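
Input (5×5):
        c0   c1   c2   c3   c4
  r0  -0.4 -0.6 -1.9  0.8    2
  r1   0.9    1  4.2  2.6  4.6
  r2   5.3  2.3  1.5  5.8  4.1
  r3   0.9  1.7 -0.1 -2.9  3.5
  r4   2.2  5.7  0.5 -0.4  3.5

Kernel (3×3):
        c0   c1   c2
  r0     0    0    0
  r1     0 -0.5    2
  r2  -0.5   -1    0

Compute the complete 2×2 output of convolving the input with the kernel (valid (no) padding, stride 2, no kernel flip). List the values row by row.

Output[0,0]: The receptive field on the input at this output position is [-0.4 -0.6 -1.9 / 0.9 1 4.2 / 5.3 2.3 1.5]. Elementwise product with the kernel and sum: 1·-0.5 + 4.2·2 + 5.3·-0.5 + 2.3·-1.

2.95 1.35
-7.85 8.6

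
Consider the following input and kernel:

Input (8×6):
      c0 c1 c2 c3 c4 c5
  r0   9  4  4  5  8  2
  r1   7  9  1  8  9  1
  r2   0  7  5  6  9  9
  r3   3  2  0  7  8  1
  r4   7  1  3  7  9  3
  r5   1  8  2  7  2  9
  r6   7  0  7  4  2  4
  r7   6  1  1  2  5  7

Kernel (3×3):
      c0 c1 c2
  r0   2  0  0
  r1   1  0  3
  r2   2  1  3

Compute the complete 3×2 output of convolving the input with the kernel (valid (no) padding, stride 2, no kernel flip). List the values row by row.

50 79
27 74
56 38

Output[0,0]: The receptive field on the input at this output position is [9 4 4 / 7 9 1 / 0 7 5]. Elementwise product with the kernel and sum: 9·2 + 7·1 + 1·3 + 0·2 + 7·1 + 5·3.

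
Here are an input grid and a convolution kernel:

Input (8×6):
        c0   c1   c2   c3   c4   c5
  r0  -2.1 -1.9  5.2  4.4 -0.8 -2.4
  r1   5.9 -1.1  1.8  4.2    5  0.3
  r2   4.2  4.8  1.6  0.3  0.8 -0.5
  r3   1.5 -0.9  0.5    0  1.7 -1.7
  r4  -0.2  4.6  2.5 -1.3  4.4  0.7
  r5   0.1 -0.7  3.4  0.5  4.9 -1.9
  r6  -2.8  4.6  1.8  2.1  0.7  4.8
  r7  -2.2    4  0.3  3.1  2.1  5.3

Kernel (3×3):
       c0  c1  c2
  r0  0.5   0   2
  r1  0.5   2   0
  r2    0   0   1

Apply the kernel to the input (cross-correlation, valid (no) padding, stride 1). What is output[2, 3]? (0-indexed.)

The receptive field on the input at this output position is [0.3 0.8 -0.5 / 0 1.7 -1.7 / -1.3 4.4 0.7]. Elementwise product with the kernel and sum: 0.3·0.5 + -0.5·2 + 0·0.5 + 1.7·2 + 0.7·1.

3.25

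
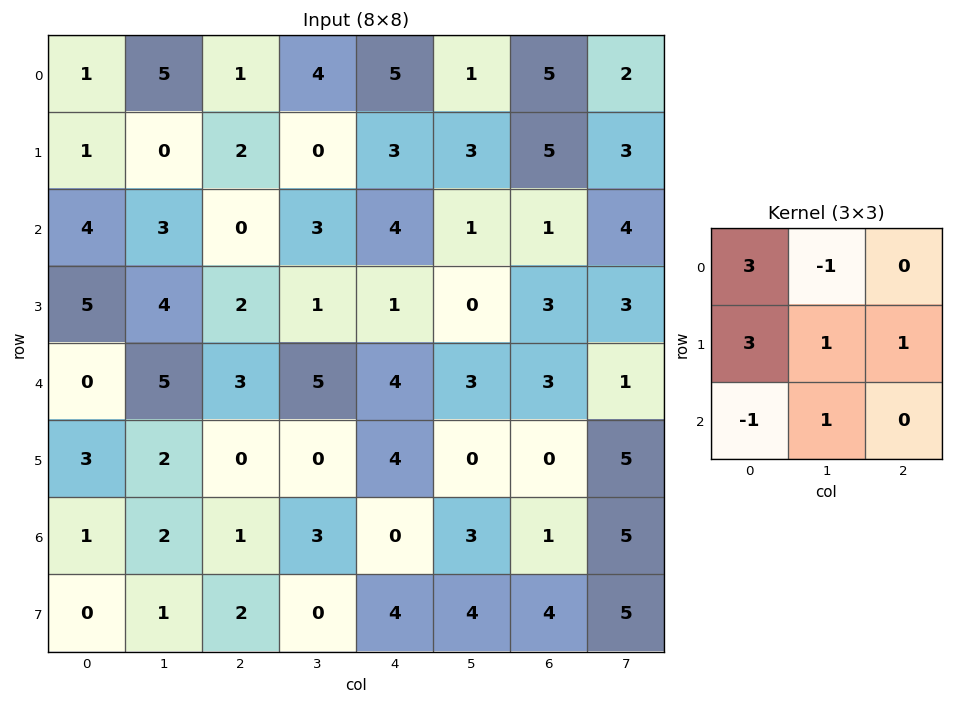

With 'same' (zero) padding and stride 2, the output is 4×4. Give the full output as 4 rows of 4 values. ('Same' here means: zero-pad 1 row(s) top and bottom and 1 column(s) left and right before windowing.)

7 22 21 12
11 8 11 15
3 31 28 10
0 17 12 15

Output[0,0]: The receptive field on the zero-padded input at this output position is [0 0 0 / 0 1 5 / 0 1 0]. Elementwise product with the kernel and sum: 0·3 + 0·-1 + 0·3 + 1·1 + 5·1 + 0·-1 + 1·1.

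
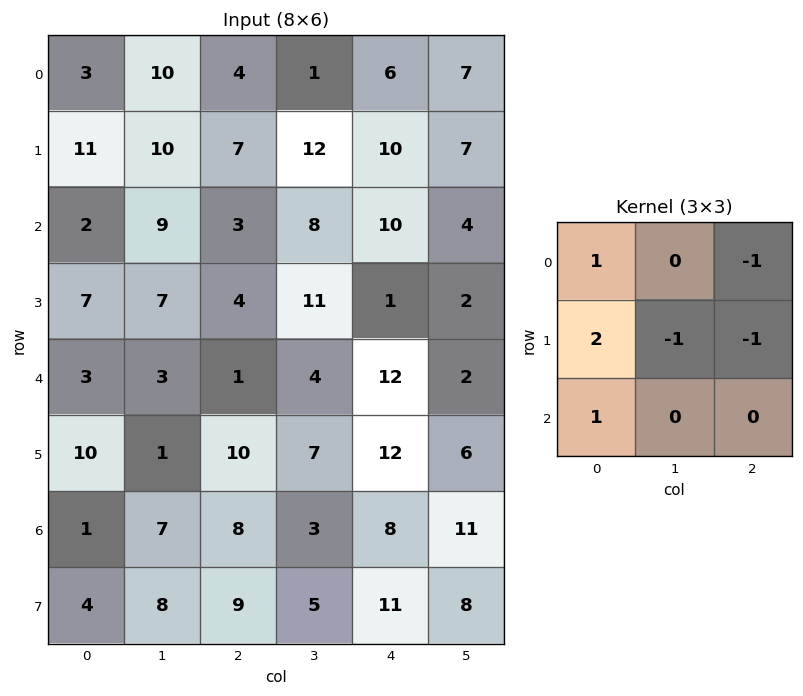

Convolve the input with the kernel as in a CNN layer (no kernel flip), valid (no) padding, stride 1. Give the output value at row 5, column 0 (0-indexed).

-9

The receptive field on the input at this output position is [10 1 10 / 1 7 8 / 4 8 9]. Elementwise product with the kernel and sum: 10·1 + 10·-1 + 1·2 + 7·-1 + 8·-1 + 4·1.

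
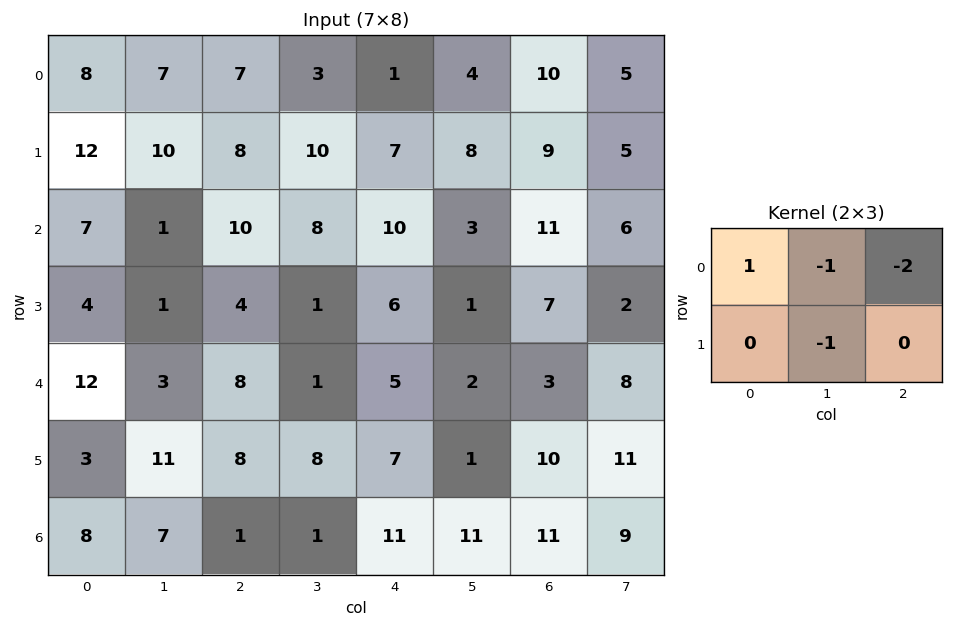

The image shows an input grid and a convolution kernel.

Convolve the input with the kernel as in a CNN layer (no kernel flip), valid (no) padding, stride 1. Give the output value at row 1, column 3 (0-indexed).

-23

The receptive field on the input at this output position is [10 7 8 / 8 10 3]. Elementwise product with the kernel and sum: 10·1 + 7·-1 + 8·-2 + 10·-1.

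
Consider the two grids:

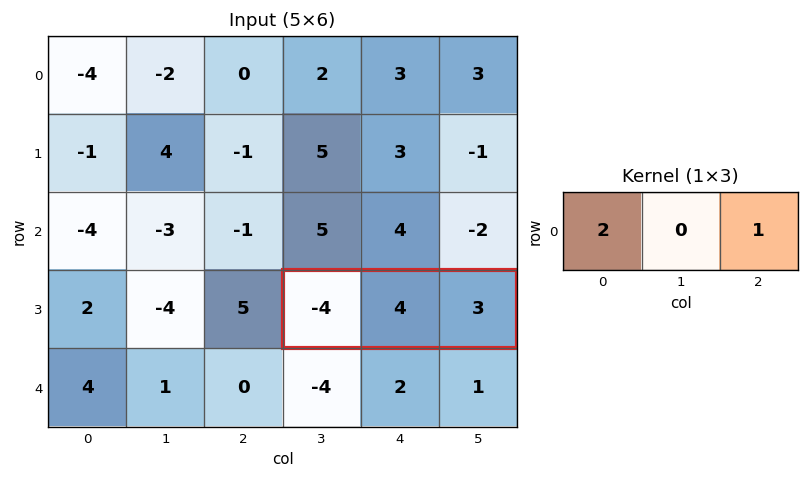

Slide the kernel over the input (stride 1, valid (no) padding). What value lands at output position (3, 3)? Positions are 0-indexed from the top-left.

The receptive field on the input at this output position is [-4 4 3]. Elementwise product with the kernel and sum: -4·2 + 3·1.

-5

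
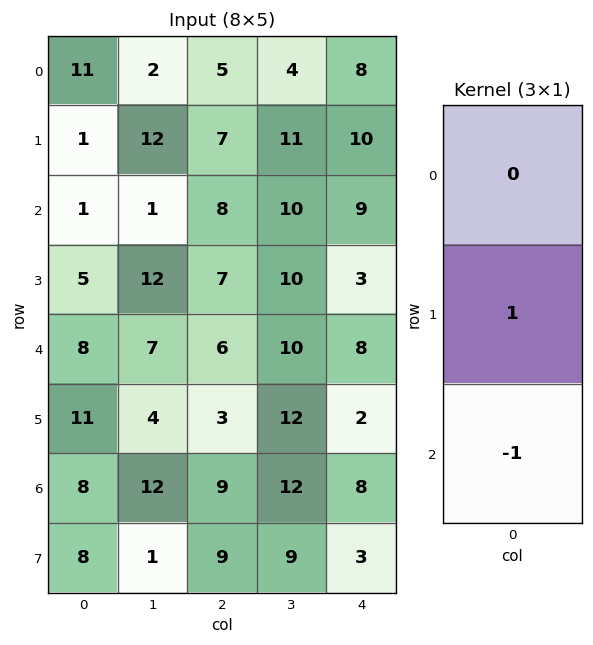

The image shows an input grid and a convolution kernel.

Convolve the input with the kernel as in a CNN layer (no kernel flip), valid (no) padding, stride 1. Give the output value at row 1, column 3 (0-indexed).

The receptive field on the input at this output position is [11 / 10 / 10]. Elementwise product with the kernel and sum: 10·1 + 10·-1.

0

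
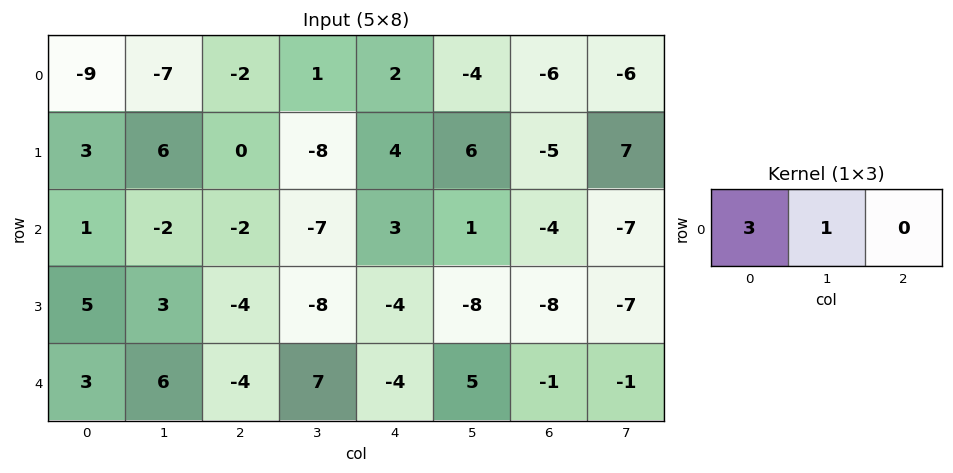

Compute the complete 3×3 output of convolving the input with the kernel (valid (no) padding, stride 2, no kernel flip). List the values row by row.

Output[0,0]: The receptive field on the input at this output position is [-9 -7 -2]. Elementwise product with the kernel and sum: -9·3 + -7·1.
Output[0,1]: The receptive field on the input at this output position is [-2 1 2]. Elementwise product with the kernel and sum: -2·3 + 1·1.

-34 -5 2
1 -13 10
15 -5 -7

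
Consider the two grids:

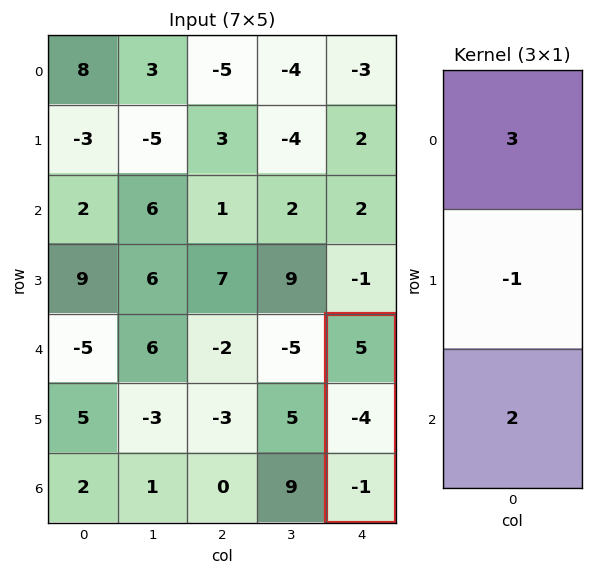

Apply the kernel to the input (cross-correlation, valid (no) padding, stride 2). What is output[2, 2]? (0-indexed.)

The receptive field on the input at this output position is [5 / -4 / -1]. Elementwise product with the kernel and sum: 5·3 + -4·-1 + -1·2.

17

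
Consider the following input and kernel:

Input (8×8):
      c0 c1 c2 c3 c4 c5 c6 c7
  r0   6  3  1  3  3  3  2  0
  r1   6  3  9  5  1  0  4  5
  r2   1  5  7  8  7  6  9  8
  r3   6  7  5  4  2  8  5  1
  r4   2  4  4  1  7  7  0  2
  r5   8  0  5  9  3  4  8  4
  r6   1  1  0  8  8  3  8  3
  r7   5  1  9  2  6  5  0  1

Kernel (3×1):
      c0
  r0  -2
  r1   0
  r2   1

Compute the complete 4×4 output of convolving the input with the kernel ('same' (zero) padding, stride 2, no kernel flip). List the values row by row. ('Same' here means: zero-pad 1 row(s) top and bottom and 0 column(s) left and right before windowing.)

6 9 1 4
-6 -13 0 -3
-4 -5 -1 -2
-11 -1 0 -16

Output[0,0]: The receptive field on the zero-padded input at this output position is [0 / 6 / 6]. Elementwise product with the kernel and sum: 0·-2 + 6·1.
Output[0,1]: The receptive field on the zero-padded input at this output position is [0 / 1 / 9]. Elementwise product with the kernel and sum: 0·-2 + 9·1.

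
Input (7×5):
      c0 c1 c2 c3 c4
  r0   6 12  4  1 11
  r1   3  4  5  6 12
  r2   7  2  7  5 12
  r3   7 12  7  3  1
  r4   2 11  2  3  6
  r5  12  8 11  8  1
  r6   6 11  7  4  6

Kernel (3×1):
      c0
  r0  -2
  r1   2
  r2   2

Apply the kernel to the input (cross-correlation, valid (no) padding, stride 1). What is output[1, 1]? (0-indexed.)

20

The receptive field on the input at this output position is [4 / 2 / 12]. Elementwise product with the kernel and sum: 4·-2 + 2·2 + 12·2.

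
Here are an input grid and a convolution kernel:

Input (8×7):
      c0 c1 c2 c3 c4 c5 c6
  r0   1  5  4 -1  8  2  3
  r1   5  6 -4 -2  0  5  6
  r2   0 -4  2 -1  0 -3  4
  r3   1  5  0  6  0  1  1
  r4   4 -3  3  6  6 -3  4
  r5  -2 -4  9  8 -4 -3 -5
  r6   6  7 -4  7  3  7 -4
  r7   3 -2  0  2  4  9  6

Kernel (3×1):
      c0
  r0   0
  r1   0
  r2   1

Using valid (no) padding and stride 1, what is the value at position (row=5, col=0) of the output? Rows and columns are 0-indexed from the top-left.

3

The receptive field on the input at this output position is [-2 / 6 / 3]. Elementwise product with the kernel and sum: 3·1.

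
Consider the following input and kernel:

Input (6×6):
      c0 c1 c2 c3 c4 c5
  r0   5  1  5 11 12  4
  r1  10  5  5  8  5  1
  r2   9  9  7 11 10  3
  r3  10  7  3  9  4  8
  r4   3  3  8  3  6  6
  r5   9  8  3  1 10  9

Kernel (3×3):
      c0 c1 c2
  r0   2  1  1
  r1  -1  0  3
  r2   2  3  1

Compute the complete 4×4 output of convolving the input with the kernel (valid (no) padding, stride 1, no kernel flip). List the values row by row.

73 87 100 88
86 79 83 58
56 89 75 80
96 58 48 86

Output[0,0]: The receptive field on the input at this output position is [5 1 5 / 10 5 5 / 9 9 7]. Elementwise product with the kernel and sum: 5·2 + 1·1 + 5·1 + 10·-1 + 5·3 + 9·2 + 9·3 + 7·1.
Output[0,1]: The receptive field on the input at this output position is [1 5 11 / 5 5 8 / 9 7 11]. Elementwise product with the kernel and sum: 1·2 + 5·1 + 11·1 + 5·-1 + 8·3 + 9·2 + 7·3 + 11·1.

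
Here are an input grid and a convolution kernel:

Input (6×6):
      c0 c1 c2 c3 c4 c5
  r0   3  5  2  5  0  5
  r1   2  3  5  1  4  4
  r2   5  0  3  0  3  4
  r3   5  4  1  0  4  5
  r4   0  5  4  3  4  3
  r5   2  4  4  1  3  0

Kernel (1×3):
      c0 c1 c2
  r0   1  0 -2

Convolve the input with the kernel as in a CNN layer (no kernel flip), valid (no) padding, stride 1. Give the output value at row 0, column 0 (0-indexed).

The receptive field on the input at this output position is [3 5 2]. Elementwise product with the kernel and sum: 3·1 + 2·-2.

-1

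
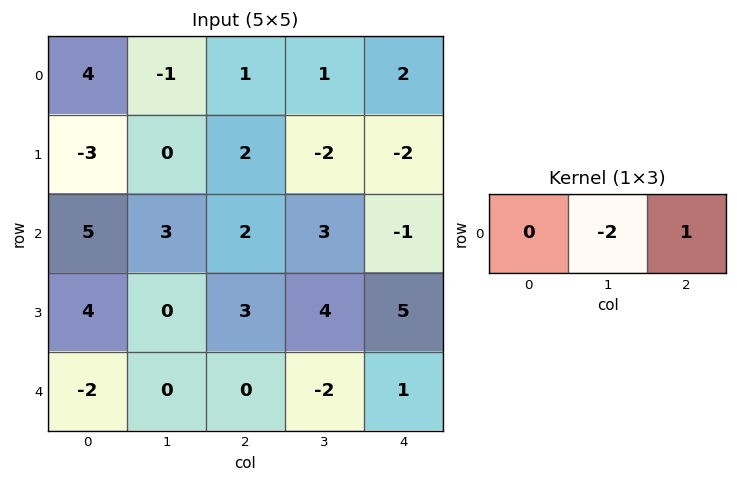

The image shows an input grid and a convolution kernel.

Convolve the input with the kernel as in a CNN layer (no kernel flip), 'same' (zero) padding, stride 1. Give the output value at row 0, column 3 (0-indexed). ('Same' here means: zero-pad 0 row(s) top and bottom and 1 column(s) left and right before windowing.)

The receptive field on the zero-padded input at this output position is [1 1 2]. Elementwise product with the kernel and sum: 1·-2 + 2·1.

0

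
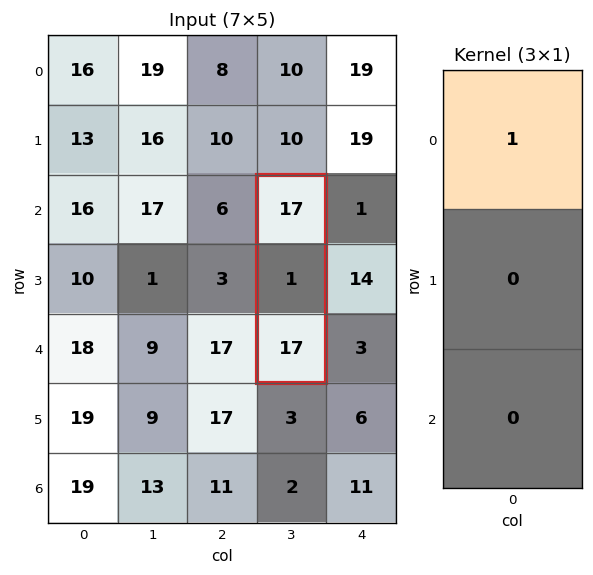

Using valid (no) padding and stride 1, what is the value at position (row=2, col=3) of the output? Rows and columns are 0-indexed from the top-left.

The receptive field on the input at this output position is [17 / 1 / 17]. Elementwise product with the kernel and sum: 17·1.

17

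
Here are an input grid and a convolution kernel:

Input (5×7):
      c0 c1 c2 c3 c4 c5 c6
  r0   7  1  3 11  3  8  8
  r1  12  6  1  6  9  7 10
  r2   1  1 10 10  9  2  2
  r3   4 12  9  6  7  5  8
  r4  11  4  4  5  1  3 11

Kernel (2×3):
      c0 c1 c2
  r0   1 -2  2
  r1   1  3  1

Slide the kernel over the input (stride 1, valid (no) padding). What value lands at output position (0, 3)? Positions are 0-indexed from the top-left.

61

The receptive field on the input at this output position is [11 3 8 / 6 9 7]. Elementwise product with the kernel and sum: 11·1 + 3·-2 + 8·2 + 6·1 + 9·3 + 7·1.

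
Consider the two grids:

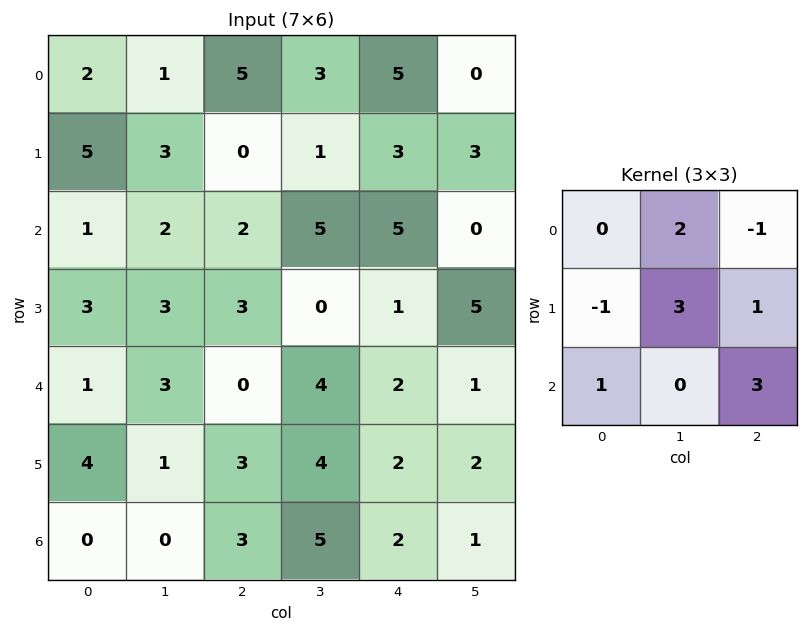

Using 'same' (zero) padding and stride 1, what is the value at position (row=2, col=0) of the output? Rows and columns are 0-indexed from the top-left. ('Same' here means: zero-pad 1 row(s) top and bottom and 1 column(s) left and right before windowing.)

21

The receptive field on the zero-padded input at this output position is [0 5 3 / 0 1 2 / 0 3 3]. Elementwise product with the kernel and sum: 5·2 + 3·-1 + 0·-1 + 1·3 + 2·1 + 0·1 + 3·3.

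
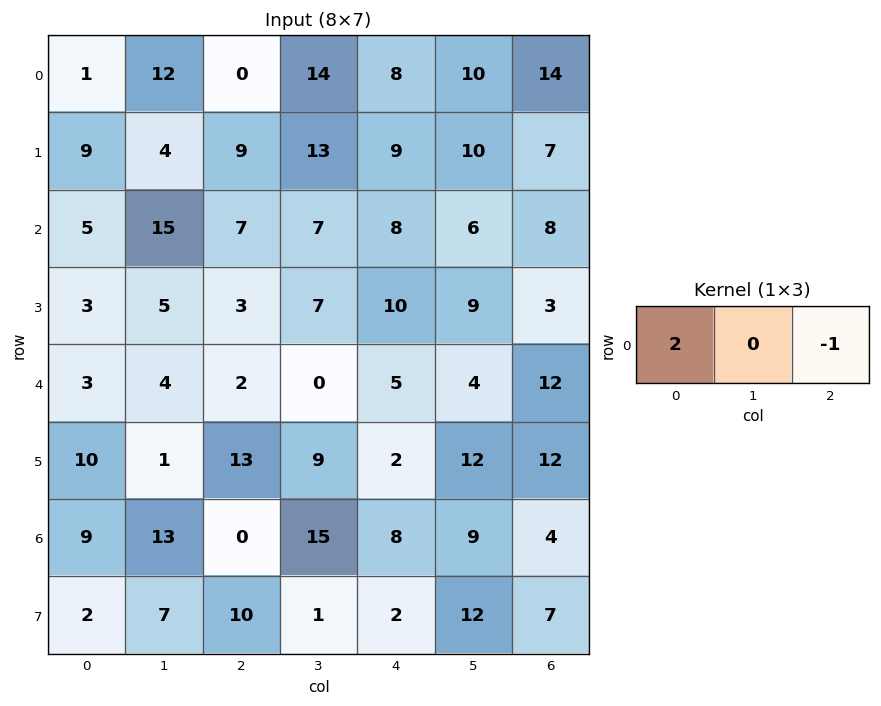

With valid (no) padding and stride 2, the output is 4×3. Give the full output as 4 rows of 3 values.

2 -8 2
3 6 8
4 -1 -2
18 -8 12

Output[0,0]: The receptive field on the input at this output position is [1 12 0]. Elementwise product with the kernel and sum: 1·2 + 0·-1.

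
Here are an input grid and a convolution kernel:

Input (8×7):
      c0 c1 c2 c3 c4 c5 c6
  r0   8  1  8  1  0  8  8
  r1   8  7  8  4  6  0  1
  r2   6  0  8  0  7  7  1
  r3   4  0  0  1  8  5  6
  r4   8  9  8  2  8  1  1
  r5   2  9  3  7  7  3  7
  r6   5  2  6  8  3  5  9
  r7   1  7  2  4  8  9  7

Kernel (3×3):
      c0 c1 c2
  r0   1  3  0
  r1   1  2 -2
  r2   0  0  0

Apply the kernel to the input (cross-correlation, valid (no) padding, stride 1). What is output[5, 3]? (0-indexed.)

32

The receptive field on the input at this output position is [7 7 3 / 8 3 5 / 4 8 9]. Elementwise product with the kernel and sum: 7·1 + 7·3 + 8·1 + 3·2 + 5·-2.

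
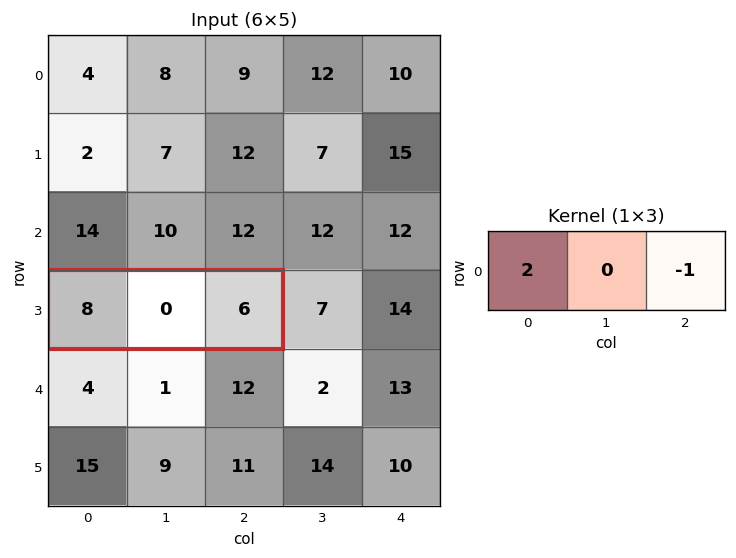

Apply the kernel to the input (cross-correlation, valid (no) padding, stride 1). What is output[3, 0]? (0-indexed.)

10

The receptive field on the input at this output position is [8 0 6]. Elementwise product with the kernel and sum: 8·2 + 6·-1.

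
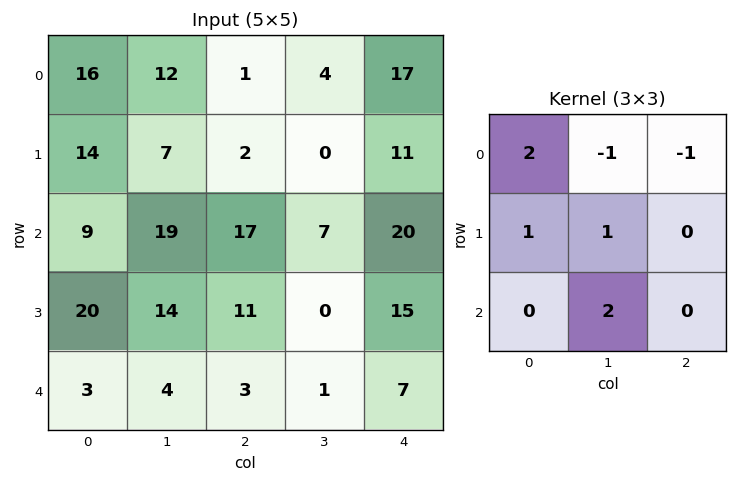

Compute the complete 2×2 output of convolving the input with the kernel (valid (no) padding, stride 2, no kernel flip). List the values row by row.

78 -3
24 20

Output[0,0]: The receptive field on the input at this output position is [16 12 1 / 14 7 2 / 9 19 17]. Elementwise product with the kernel and sum: 16·2 + 12·-1 + 1·-1 + 14·1 + 7·1 + 19·2.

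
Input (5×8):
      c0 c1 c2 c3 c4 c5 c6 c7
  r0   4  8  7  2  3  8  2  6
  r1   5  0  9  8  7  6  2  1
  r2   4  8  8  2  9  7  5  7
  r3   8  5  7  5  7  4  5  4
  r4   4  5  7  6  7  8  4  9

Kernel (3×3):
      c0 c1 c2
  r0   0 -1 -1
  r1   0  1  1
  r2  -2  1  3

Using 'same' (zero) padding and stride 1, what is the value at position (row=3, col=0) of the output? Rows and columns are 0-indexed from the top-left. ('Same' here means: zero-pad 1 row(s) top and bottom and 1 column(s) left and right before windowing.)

20

The receptive field on the zero-padded input at this output position is [0 4 8 / 0 8 5 / 0 4 5]. Elementwise product with the kernel and sum: 4·-1 + 8·-1 + 8·1 + 5·1 + 0·-2 + 4·1 + 5·3.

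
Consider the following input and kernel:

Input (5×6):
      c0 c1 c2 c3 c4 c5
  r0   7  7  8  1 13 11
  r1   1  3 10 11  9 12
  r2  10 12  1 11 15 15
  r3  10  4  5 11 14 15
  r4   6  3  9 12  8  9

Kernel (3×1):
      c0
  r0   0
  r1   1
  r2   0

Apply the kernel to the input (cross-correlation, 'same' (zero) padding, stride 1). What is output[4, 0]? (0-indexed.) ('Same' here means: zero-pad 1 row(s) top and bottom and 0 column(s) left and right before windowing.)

6

The receptive field on the zero-padded input at this output position is [10 / 6 / 0]. Elementwise product with the kernel and sum: 6·1.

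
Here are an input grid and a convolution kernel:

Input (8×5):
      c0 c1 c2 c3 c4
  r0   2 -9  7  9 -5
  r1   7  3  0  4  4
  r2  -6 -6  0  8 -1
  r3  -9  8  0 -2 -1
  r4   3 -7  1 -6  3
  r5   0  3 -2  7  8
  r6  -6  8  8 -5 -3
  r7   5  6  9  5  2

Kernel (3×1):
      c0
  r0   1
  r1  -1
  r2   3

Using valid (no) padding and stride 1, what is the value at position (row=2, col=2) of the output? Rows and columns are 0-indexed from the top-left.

3

The receptive field on the input at this output position is [0 / 0 / 1]. Elementwise product with the kernel and sum: 0·1 + 0·-1 + 1·3.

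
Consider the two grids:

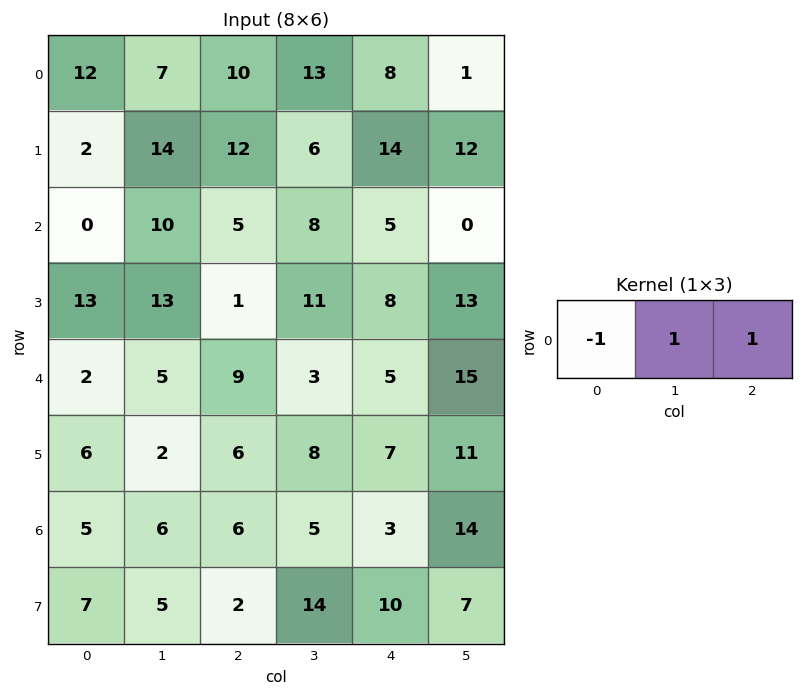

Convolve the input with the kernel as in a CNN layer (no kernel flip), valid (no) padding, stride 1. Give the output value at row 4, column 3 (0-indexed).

The receptive field on the input at this output position is [3 5 15]. Elementwise product with the kernel and sum: 3·-1 + 5·1 + 15·1.

17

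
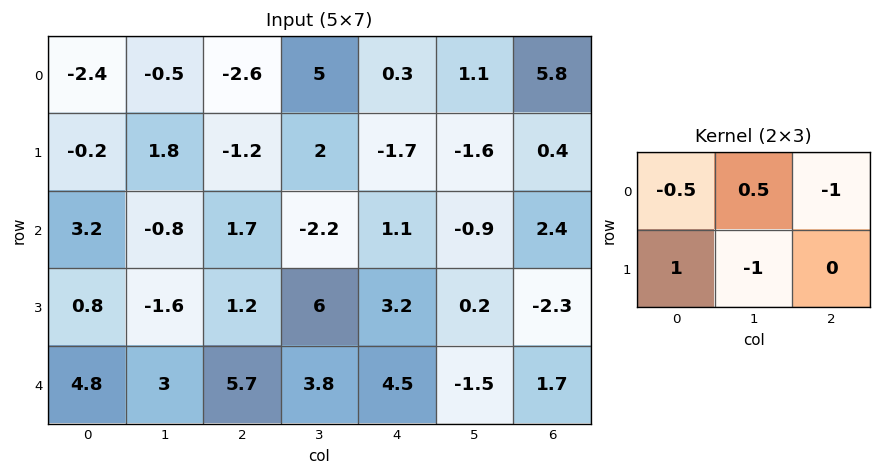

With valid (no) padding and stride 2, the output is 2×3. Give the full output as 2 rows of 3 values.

1.55 0.3 -5.5
-1.3 -7.85 -0.4

Output[0,0]: The receptive field on the input at this output position is [-2.4 -0.5 -2.6 / -0.2 1.8 -1.2]. Elementwise product with the kernel and sum: -2.4·-0.5 + -0.5·0.5 + -2.6·-1 + -0.2·1 + 1.8·-1.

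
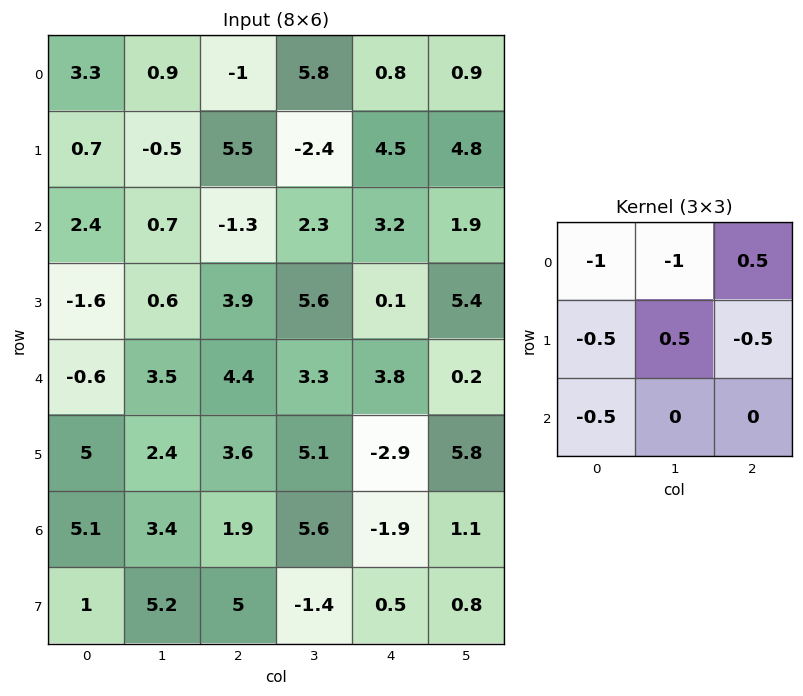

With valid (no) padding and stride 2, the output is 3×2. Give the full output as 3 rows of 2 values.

-9.25 -9.95
-4.3 -0.8
-6.35 -4.55

Output[0,0]: The receptive field on the input at this output position is [3.3 0.9 -1 / 0.7 -0.5 5.5 / 2.4 0.7 -1.3]. Elementwise product with the kernel and sum: 3.3·-1 + 0.9·-1 + -1·0.5 + 0.7·-0.5 + -0.5·0.5 + 5.5·-0.5 + 2.4·-0.5.
Output[0,1]: The receptive field on the input at this output position is [-1 5.8 0.8 / 5.5 -2.4 4.5 / -1.3 2.3 3.2]. Elementwise product with the kernel and sum: -1·-1 + 5.8·-1 + 0.8·0.5 + 5.5·-0.5 + -2.4·0.5 + 4.5·-0.5 + -1.3·-0.5.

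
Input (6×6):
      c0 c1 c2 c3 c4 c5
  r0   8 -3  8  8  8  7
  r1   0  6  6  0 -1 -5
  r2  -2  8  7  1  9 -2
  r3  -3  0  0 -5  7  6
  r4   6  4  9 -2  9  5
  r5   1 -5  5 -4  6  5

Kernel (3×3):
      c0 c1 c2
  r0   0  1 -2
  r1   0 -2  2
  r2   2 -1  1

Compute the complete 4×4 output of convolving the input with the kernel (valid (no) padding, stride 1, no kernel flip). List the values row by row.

Output[0,0]: The receptive field on the input at this output position is [8 -3 8 / 0 6 6 / -2 8 7]. Elementwise product with the kernel and sum: -3·1 + 8·-2 + 6·-2 + 6·2 + -2·2 + 8·-1 + 7·1.
Output[0,1]: The receptive field on the input at this output position is [-3 8 8 / 6 6 0 / 8 7 1]. Elementwise product with the kernel and sum: 8·1 + 8·-2 + 6·-2 + 0·2 + 8·2 + 7·-1 + 1·1.

-24 -10 12 -23
-14 -11 30 -24
11 -8 36 3
22 -31 23 -22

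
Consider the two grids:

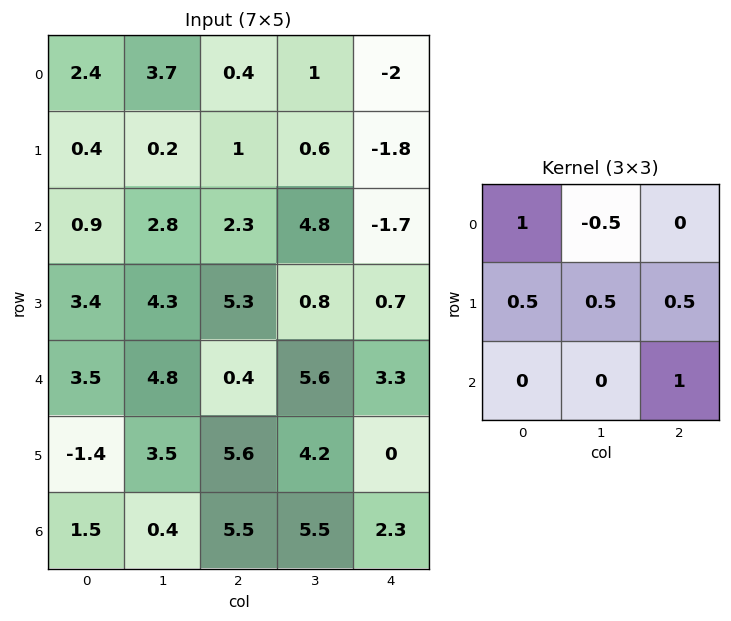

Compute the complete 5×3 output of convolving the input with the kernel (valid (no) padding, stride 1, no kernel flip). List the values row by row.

Output[0,0]: The receptive field on the input at this output position is [2.4 3.7 0.4 / 0.4 0.2 1 / 0.9 2.8 2.3]. Elementwise product with the kernel and sum: 2.4·1 + 3.7·-0.5 + 0.4·0.5 + 0.2·0.5 + 1·0.5 + 2.3·1.
Output[0,1]: The receptive field on the input at this output position is [3.7 0.4 1 / 0.2 1 0.6 / 2.8 2.3 4.8]. Elementwise product with the kernel and sum: 3.7·1 + 0.4·-0.5 + 0.2·0.5 + 1·0.5 + 0.6·0.5 + 4.8·1.

3.65 9.2 -1.9
8.6 5.45 4.1
6.4 12.45 6.6
11.2 11.25 9.55
10.45 16.75 4.8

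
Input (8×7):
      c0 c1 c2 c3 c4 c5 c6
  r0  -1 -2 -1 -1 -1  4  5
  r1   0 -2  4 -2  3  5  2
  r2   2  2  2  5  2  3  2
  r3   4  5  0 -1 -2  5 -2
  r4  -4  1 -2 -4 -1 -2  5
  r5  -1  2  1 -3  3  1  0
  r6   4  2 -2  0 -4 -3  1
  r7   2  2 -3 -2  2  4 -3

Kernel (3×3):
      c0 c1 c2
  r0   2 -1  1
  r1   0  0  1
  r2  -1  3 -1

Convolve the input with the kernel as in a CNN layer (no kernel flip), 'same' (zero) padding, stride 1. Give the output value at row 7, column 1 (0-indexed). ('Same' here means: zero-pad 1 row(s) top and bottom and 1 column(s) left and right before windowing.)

1

The receptive field on the zero-padded input at this output position is [4 2 -2 / 2 2 -3 / 0 0 0]. Elementwise product with the kernel and sum: 4·2 + 2·-1 + -2·1 + -3·1 + 0·-1 + 0·3 + 0·-1.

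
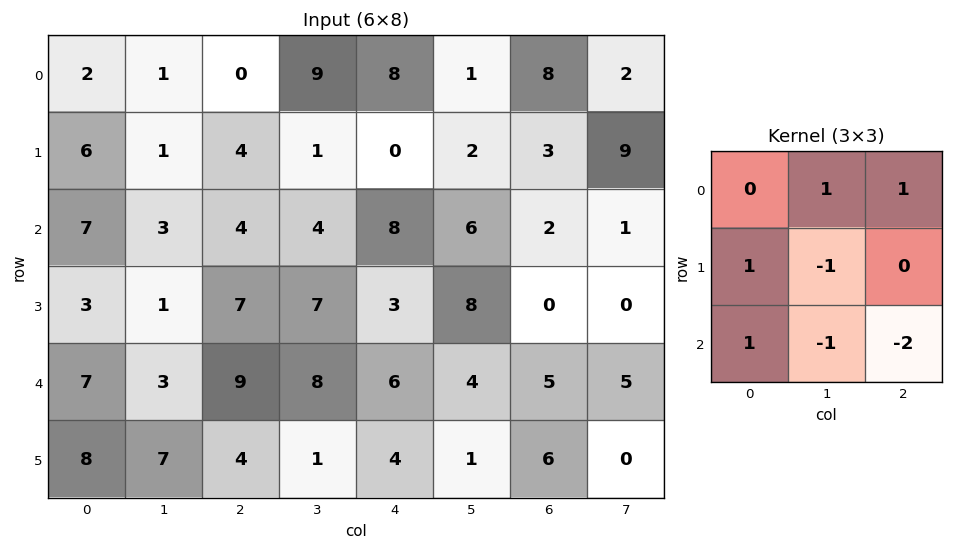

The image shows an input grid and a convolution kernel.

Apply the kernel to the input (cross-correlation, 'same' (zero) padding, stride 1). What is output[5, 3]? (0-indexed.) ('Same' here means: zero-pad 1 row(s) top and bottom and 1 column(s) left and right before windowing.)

17

The receptive field on the zero-padded input at this output position is [9 8 6 / 4 1 4 / 0 0 0]. Elementwise product with the kernel and sum: 8·1 + 6·1 + 4·1 + 1·-1 + 0·1 + 0·-1 + 0·-2.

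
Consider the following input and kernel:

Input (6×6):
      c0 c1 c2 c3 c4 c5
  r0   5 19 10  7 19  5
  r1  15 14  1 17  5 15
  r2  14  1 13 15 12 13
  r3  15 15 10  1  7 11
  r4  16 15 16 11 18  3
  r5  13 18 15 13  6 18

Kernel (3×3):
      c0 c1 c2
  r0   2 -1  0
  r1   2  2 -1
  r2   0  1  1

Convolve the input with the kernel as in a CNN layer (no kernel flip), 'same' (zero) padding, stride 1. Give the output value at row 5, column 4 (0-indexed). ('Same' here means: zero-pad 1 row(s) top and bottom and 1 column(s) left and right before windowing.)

The receptive field on the zero-padded input at this output position is [11 18 3 / 13 6 18 / 0 0 0]. Elementwise product with the kernel and sum: 11·2 + 18·-1 + 13·2 + 6·2 + 18·-1 + 0·1 + 0·1.

24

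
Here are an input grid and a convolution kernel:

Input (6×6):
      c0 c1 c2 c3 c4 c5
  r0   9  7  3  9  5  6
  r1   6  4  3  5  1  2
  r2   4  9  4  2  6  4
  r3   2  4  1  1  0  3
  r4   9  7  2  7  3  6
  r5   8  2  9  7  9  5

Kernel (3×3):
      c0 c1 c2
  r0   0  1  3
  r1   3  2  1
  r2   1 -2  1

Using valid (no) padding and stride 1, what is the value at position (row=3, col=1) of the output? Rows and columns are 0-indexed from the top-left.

The receptive field on the input at this output position is [4 1 1 / 7 2 7 / 2 9 7]. Elementwise product with the kernel and sum: 1·1 + 1·3 + 7·3 + 2·2 + 7·1 + 2·1 + 9·-2 + 7·1.

27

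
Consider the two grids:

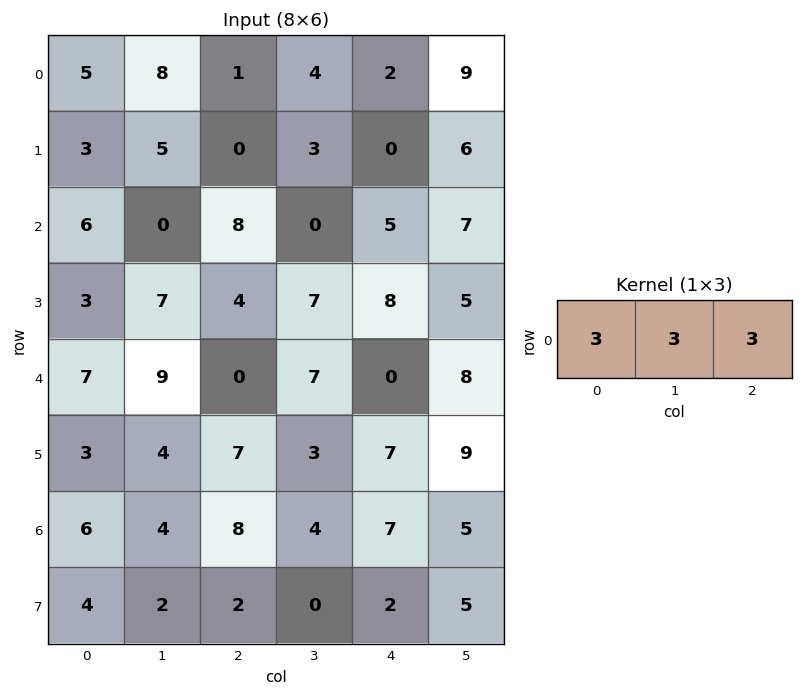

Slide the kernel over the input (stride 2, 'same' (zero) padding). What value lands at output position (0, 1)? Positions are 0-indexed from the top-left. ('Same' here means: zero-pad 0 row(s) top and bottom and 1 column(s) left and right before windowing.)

The receptive field on the zero-padded input at this output position is [8 1 4]. Elementwise product with the kernel and sum: 8·3 + 1·3 + 4·3.

39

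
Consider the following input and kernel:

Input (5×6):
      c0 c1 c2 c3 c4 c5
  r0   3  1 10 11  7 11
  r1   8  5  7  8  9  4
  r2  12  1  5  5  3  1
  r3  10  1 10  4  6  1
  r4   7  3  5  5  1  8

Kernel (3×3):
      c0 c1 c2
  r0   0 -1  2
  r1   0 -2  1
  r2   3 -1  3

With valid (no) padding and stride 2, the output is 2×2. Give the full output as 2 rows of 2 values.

Output[0,0]: The receptive field on the input at this output position is [3 1 10 / 8 5 7 / 12 1 5]. Elementwise product with the kernel and sum: 1·-1 + 10·2 + 5·-2 + 7·1 + 12·3 + 1·-1 + 5·3.
Output[0,1]: The receptive field on the input at this output position is [10 11 7 / 7 8 9 / 5 5 3]. Elementwise product with the kernel and sum: 11·-1 + 7·2 + 8·-2 + 9·1 + 5·3 + 5·-1 + 3·3.

66 15
50 12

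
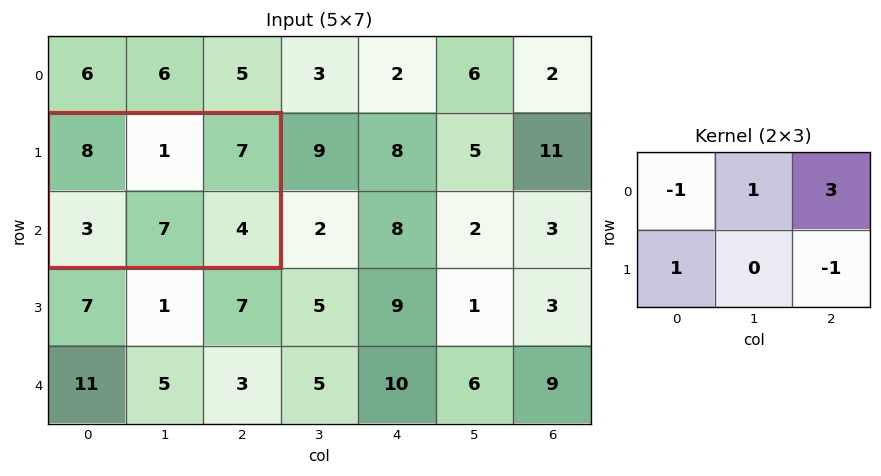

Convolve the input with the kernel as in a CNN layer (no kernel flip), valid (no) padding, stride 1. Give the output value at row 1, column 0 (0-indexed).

13

The receptive field on the input at this output position is [8 1 7 / 3 7 4]. Elementwise product with the kernel and sum: 8·-1 + 1·1 + 7·3 + 3·1 + 4·-1.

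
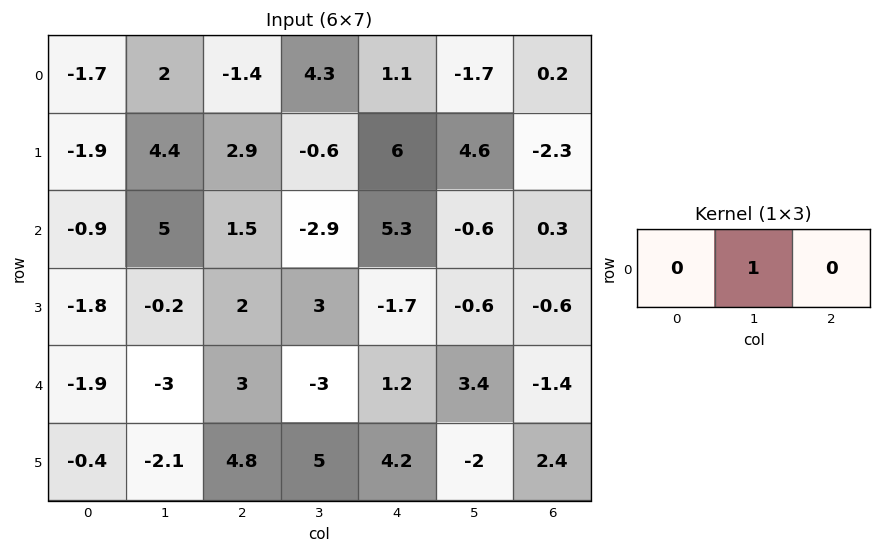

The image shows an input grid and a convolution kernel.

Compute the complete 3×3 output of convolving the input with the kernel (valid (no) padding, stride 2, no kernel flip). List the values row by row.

Output[0,0]: The receptive field on the input at this output position is [-1.7 2 -1.4]. Elementwise product with the kernel and sum: 2·1.

2 4.3 -1.7
5 -2.9 -0.6
-3 -3 3.4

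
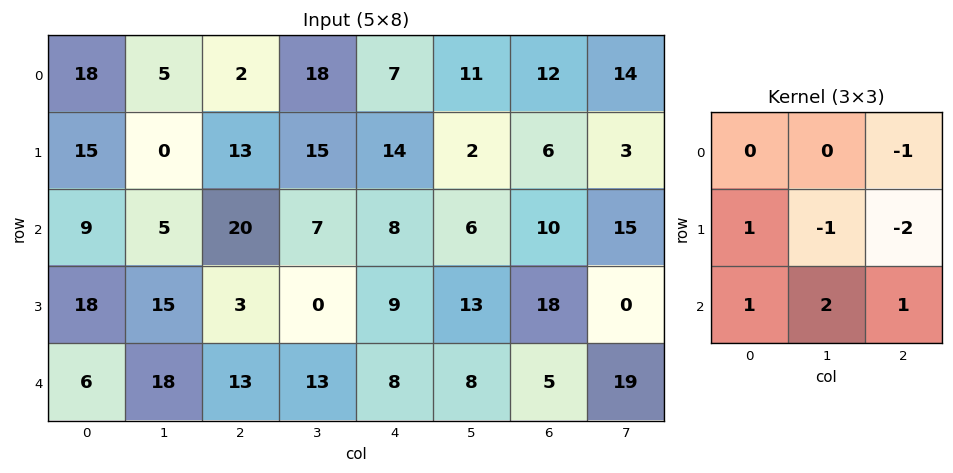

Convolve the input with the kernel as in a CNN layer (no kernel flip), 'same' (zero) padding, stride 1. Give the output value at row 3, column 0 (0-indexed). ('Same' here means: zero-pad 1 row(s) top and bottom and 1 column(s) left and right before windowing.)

The receptive field on the zero-padded input at this output position is [0 9 5 / 0 18 15 / 0 6 18]. Elementwise product with the kernel and sum: 5·-1 + 0·1 + 18·-1 + 15·-2 + 0·1 + 6·2 + 18·1.

-23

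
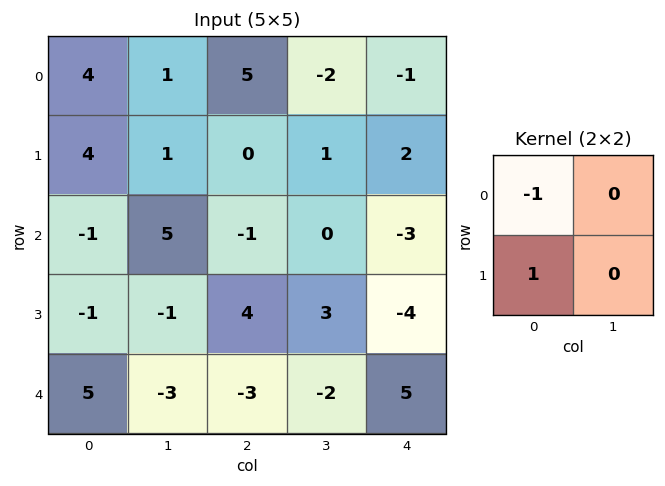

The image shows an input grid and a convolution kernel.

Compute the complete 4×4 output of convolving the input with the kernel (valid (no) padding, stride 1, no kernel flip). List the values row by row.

0 0 -5 3
-5 4 -1 -1
0 -6 5 3
6 -2 -7 -5

Output[0,0]: The receptive field on the input at this output position is [4 1 / 4 1]. Elementwise product with the kernel and sum: 4·-1 + 4·1.
Output[0,1]: The receptive field on the input at this output position is [1 5 / 1 0]. Elementwise product with the kernel and sum: 1·-1 + 1·1.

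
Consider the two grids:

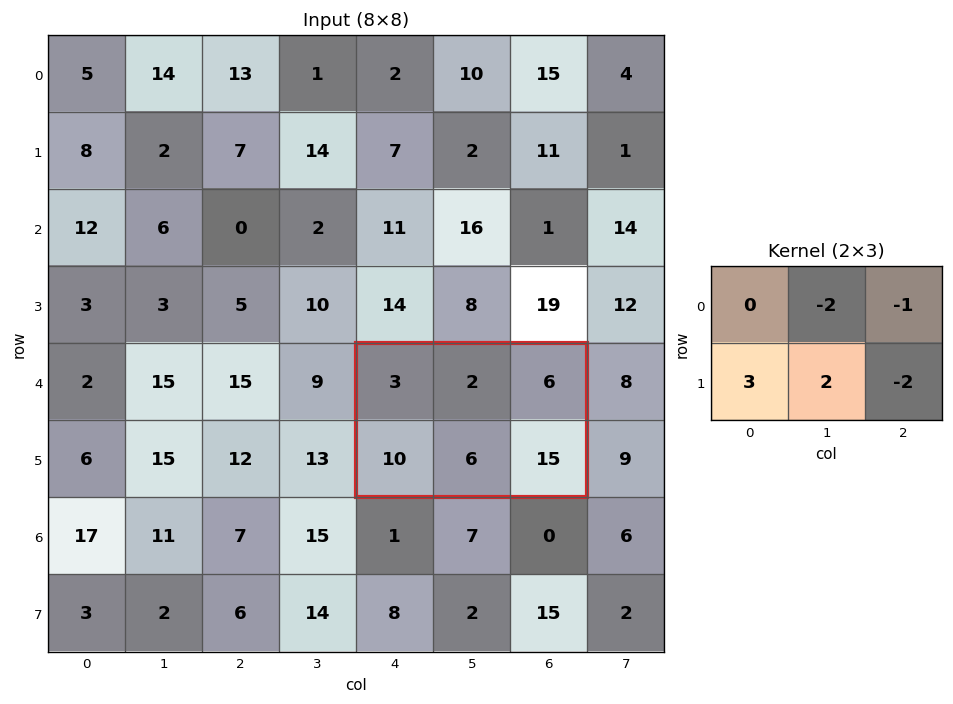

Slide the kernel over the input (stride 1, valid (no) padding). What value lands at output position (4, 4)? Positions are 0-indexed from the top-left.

The receptive field on the input at this output position is [3 2 6 / 10 6 15]. Elementwise product with the kernel and sum: 2·-2 + 6·-1 + 10·3 + 6·2 + 15·-2.

2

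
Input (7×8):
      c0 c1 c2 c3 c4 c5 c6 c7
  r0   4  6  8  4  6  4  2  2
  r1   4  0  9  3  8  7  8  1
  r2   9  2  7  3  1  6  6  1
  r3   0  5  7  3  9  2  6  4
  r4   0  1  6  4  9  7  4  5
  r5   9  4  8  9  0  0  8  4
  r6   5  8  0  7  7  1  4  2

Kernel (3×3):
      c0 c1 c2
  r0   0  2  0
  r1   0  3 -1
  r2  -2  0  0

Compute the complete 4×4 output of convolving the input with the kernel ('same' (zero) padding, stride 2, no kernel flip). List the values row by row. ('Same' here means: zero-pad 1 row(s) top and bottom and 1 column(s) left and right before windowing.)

Output[0,0]: The receptive field on the zero-padded input at this output position is [0 0 0 / 0 4 6 / 0 4 0]. Elementwise product with the kernel and sum: 0·2 + 4·3 + 6·-1 + 0·-2.

6 20 8 -10
33 26 7 29
-1 20 20 19
25 9 20 26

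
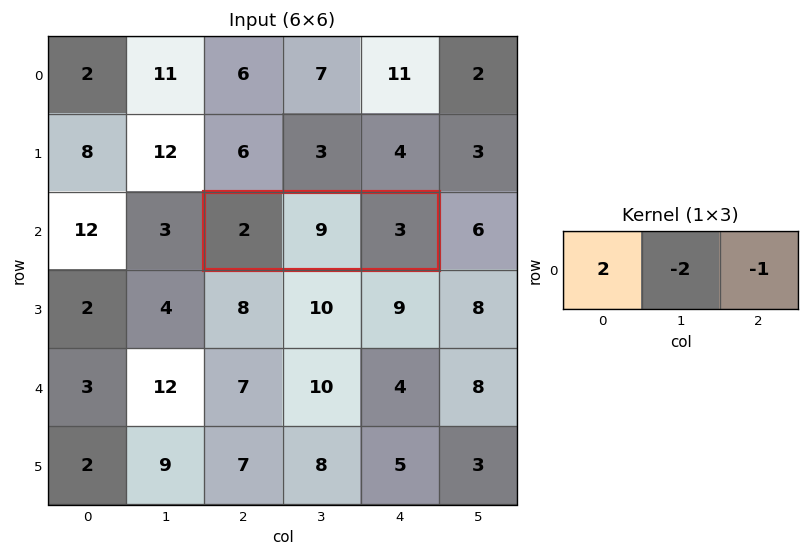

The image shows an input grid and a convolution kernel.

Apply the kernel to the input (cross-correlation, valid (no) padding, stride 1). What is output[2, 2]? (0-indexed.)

The receptive field on the input at this output position is [2 9 3]. Elementwise product with the kernel and sum: 2·2 + 9·-2 + 3·-1.

-17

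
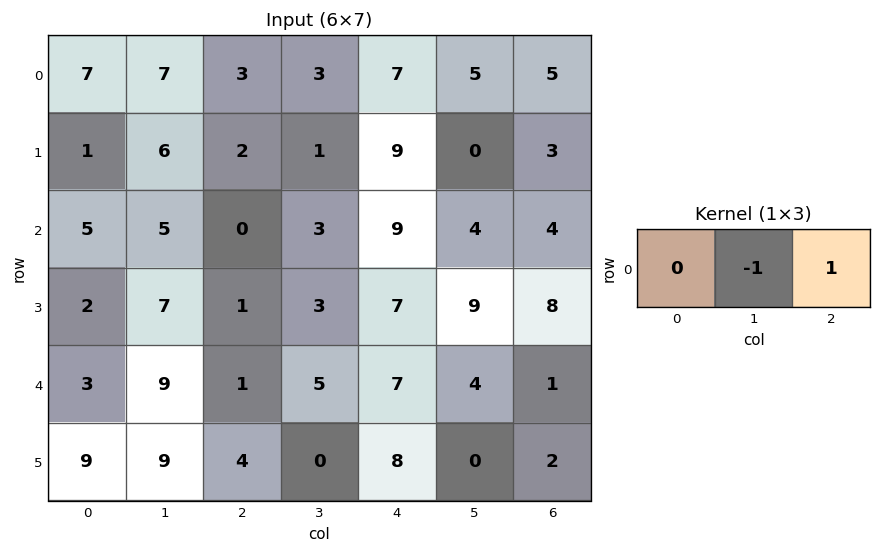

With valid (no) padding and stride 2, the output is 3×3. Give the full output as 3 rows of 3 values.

Output[0,0]: The receptive field on the input at this output position is [7 7 3]. Elementwise product with the kernel and sum: 7·-1 + 3·1.
Output[0,1]: The receptive field on the input at this output position is [3 3 7]. Elementwise product with the kernel and sum: 3·-1 + 7·1.

-4 4 0
-5 6 0
-8 2 -3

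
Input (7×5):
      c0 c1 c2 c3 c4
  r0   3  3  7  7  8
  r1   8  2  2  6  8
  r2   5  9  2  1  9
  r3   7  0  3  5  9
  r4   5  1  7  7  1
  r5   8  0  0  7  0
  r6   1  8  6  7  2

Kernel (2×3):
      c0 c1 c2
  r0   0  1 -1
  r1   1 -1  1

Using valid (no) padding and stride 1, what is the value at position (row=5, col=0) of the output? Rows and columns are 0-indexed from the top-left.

The receptive field on the input at this output position is [8 0 0 / 1 8 6]. Elementwise product with the kernel and sum: 0·1 + 0·-1 + 1·1 + 8·-1 + 6·1.

-1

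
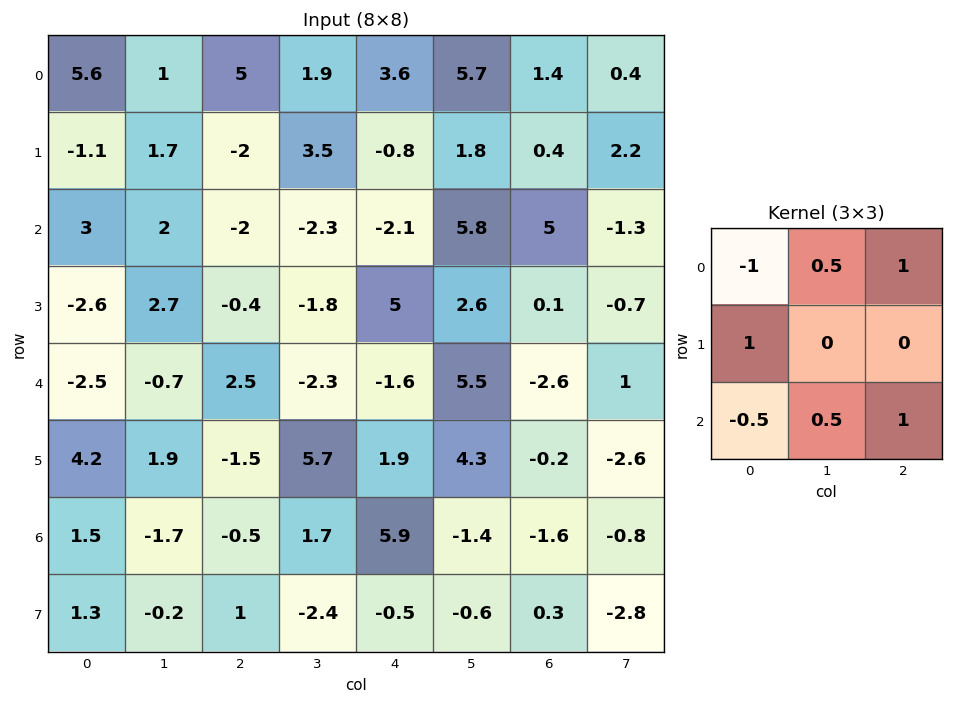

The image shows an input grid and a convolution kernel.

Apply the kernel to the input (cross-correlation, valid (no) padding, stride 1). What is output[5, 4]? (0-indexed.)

The receptive field on the input at this output position is [1.9 4.3 -0.2 / 5.9 -1.4 -1.6 / -0.5 -0.6 0.3]. Elementwise product with the kernel and sum: 1.9·-1 + 4.3·0.5 + -0.2·1 + 5.9·1 + -0.5·-0.5 + -0.6·0.5 + 0.3·1.

6.2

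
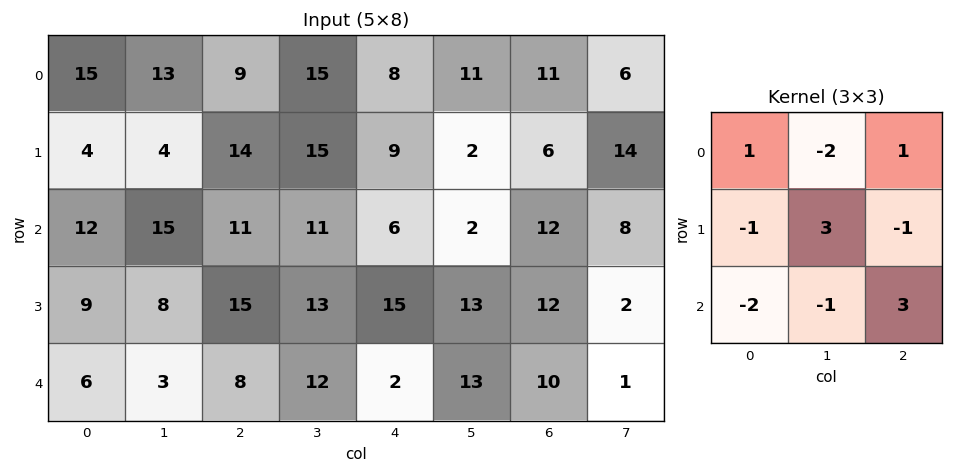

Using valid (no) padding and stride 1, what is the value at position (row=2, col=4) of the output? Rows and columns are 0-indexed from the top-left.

The receptive field on the input at this output position is [6 2 12 / 15 13 12 / 2 13 10]. Elementwise product with the kernel and sum: 6·1 + 2·-2 + 12·1 + 15·-1 + 13·3 + 12·-1 + 2·-2 + 13·-1 + 10·3.

39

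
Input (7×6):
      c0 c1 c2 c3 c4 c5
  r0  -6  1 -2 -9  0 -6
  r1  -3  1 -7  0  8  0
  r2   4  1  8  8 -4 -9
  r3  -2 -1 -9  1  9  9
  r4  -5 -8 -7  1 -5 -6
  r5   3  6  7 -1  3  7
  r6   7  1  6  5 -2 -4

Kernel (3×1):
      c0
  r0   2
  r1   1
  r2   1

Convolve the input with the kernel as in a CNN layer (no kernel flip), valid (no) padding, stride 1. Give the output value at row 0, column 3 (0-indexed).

The receptive field on the input at this output position is [-9 / 0 / 8]. Elementwise product with the kernel and sum: -9·2 + 0·1 + 8·1.

-10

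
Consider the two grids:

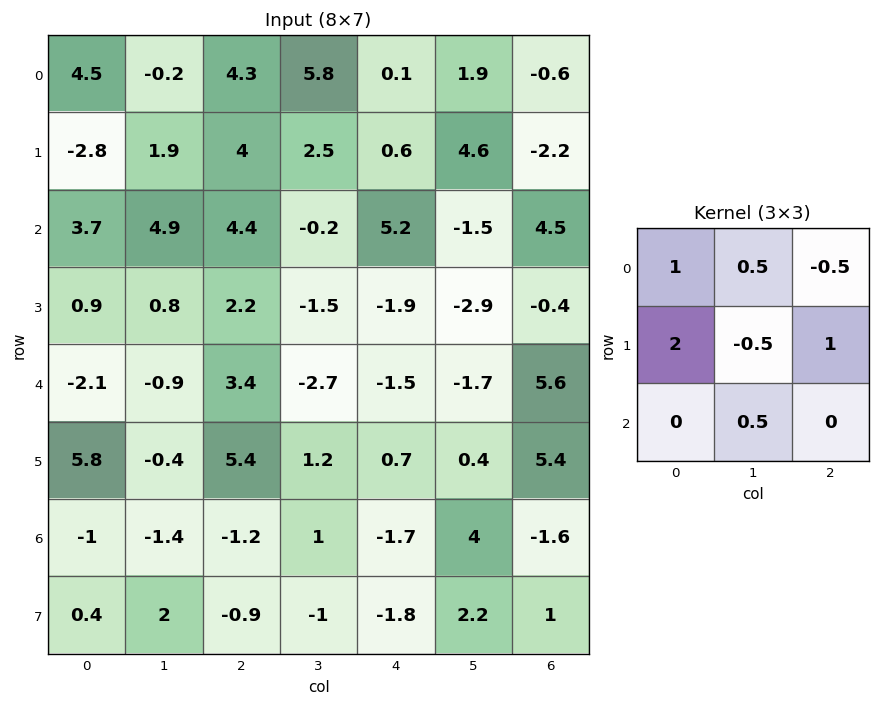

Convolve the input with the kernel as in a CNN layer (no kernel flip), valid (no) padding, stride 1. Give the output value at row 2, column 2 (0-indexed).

3.6

The receptive field on the input at this output position is [4.4 -0.2 5.2 / 2.2 -1.5 -1.9 / 3.4 -2.7 -1.5]. Elementwise product with the kernel and sum: 4.4·1 + -0.2·0.5 + 5.2·-0.5 + 2.2·2 + -1.5·-0.5 + -1.9·1 + -2.7·0.5.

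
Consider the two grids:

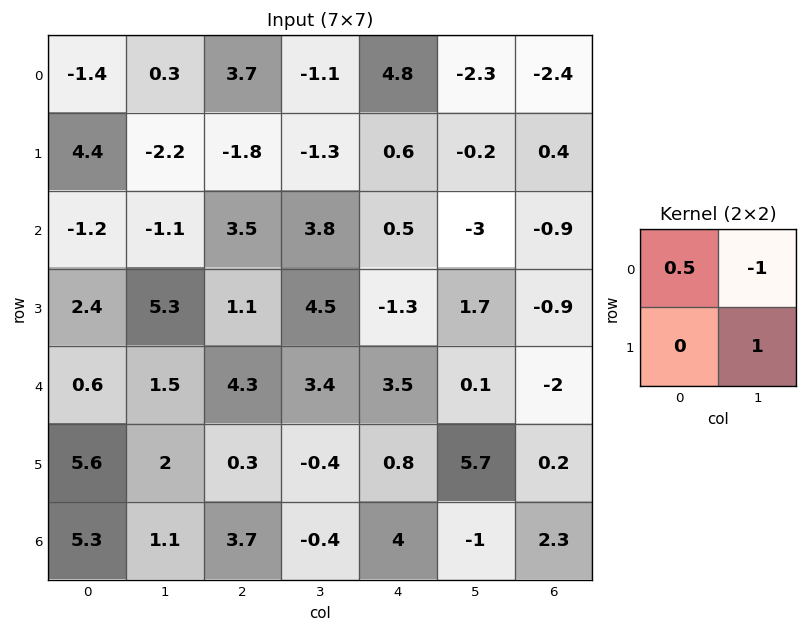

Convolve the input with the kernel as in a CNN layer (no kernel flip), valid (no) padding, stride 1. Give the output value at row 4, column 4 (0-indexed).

7.35

The receptive field on the input at this output position is [3.5 0.1 / 0.8 5.7]. Elementwise product with the kernel and sum: 3.5·0.5 + 0.1·-1 + 5.7·1.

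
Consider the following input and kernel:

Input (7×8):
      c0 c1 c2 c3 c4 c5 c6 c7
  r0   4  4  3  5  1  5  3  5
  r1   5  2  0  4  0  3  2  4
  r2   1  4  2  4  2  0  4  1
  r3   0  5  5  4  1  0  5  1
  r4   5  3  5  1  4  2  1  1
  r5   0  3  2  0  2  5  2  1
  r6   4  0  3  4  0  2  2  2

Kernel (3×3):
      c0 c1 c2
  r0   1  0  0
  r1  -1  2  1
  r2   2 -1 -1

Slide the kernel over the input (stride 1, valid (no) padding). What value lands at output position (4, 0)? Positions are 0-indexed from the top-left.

The receptive field on the input at this output position is [5 3 5 / 0 3 2 / 4 0 3]. Elementwise product with the kernel and sum: 5·1 + 0·-1 + 3·2 + 2·1 + 4·2 + 0·-1 + 3·-1.

18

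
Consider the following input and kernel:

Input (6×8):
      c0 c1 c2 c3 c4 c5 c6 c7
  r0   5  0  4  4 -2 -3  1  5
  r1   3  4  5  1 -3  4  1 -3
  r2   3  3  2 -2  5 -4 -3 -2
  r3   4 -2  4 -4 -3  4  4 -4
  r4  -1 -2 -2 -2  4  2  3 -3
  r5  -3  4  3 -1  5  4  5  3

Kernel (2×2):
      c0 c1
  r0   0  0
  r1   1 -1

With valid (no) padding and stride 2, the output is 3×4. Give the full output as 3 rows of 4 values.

Output[0,0]: The receptive field on the input at this output position is [5 0 / 3 4]. Elementwise product with the kernel and sum: 3·1 + 4·-1.

-1 4 -7 4
6 8 -7 8
-7 4 1 2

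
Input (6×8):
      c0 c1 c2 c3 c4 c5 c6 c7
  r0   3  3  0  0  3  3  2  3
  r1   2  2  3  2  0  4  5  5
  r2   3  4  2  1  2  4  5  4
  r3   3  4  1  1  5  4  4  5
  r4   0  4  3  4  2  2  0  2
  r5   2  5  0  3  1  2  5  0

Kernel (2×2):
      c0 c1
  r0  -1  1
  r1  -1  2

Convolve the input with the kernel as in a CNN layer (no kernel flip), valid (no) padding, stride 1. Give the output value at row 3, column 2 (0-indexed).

The receptive field on the input at this output position is [1 1 / 3 4]. Elementwise product with the kernel and sum: 1·-1 + 1·1 + 3·-1 + 4·2.

5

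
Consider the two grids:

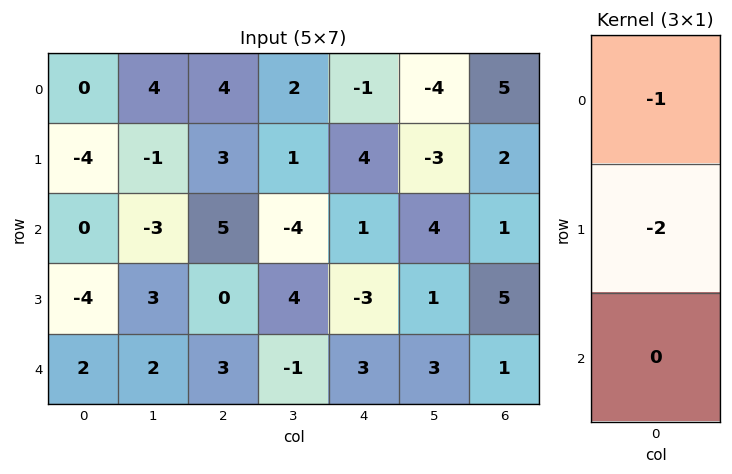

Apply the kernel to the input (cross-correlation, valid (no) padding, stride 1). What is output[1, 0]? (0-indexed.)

4

The receptive field on the input at this output position is [-4 / 0 / -4]. Elementwise product with the kernel and sum: -4·-1 + 0·-2.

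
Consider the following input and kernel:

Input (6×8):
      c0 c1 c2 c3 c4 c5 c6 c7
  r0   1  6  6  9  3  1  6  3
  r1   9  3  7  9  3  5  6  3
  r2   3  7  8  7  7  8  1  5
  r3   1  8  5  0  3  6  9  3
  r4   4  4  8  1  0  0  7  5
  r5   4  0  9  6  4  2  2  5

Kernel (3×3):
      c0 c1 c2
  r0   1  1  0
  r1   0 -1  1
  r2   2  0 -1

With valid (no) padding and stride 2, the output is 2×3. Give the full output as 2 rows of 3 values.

9 18 18
7 34 11

Output[0,0]: The receptive field on the input at this output position is [1 6 6 / 9 3 7 / 3 7 8]. Elementwise product with the kernel and sum: 1·1 + 6·1 + 3·-1 + 7·1 + 3·2 + 8·-1.
Output[0,1]: The receptive field on the input at this output position is [6 9 3 / 7 9 3 / 8 7 7]. Elementwise product with the kernel and sum: 6·1 + 9·1 + 9·-1 + 3·1 + 8·2 + 7·-1.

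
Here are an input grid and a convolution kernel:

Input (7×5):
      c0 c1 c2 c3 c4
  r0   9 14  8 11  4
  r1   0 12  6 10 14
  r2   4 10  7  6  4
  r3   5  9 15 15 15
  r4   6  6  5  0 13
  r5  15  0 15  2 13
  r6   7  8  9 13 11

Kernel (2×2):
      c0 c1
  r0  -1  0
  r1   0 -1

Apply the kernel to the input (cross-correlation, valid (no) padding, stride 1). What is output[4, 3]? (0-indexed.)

-13

The receptive field on the input at this output position is [0 13 / 2 13]. Elementwise product with the kernel and sum: 0·-1 + 13·-1.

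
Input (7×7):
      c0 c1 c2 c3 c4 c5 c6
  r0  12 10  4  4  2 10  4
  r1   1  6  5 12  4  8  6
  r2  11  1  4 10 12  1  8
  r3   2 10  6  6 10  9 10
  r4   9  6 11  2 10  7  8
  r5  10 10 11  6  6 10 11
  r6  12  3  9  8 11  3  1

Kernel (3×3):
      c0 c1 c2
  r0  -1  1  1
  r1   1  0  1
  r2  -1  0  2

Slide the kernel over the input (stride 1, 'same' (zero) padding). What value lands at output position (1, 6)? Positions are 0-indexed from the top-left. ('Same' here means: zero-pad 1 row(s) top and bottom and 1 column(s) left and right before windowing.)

1

The receptive field on the zero-padded input at this output position is [10 4 0 / 8 6 0 / 1 8 0]. Elementwise product with the kernel and sum: 10·-1 + 4·1 + 0·1 + 8·1 + 0·1 + 1·-1 + 0·2.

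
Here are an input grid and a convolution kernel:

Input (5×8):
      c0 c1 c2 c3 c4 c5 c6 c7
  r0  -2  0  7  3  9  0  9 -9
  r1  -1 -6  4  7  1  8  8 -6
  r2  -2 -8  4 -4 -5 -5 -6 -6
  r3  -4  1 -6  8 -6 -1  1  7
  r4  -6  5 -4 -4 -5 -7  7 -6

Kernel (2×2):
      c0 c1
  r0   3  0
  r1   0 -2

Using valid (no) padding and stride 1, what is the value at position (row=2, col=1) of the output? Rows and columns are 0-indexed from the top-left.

The receptive field on the input at this output position is [-8 4 / 1 -6]. Elementwise product with the kernel and sum: -8·3 + -6·-2.

-12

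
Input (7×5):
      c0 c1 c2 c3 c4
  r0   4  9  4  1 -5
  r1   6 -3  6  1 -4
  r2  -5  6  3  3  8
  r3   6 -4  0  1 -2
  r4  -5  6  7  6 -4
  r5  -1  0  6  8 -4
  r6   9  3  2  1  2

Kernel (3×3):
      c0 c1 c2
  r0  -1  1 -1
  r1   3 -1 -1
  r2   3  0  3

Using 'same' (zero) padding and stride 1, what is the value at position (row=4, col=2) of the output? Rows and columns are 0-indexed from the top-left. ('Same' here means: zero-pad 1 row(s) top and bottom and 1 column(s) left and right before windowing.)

The receptive field on the zero-padded input at this output position is [-4 0 1 / 6 7 6 / 0 6 8]. Elementwise product with the kernel and sum: -4·-1 + 0·1 + 1·-1 + 6·3 + 7·-1 + 6·-1 + 0·3 + 8·3.

32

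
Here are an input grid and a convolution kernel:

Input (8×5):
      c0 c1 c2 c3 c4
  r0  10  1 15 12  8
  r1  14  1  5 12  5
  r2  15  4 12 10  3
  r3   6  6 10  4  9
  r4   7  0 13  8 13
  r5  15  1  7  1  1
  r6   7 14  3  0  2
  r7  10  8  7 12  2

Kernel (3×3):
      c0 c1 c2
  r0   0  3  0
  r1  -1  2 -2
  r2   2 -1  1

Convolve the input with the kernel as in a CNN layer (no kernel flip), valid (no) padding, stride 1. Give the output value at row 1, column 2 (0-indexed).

63

The receptive field on the input at this output position is [5 12 5 / 12 10 3 / 10 4 9]. Elementwise product with the kernel and sum: 12·3 + 12·-1 + 10·2 + 3·-2 + 10·2 + 4·-1 + 9·1.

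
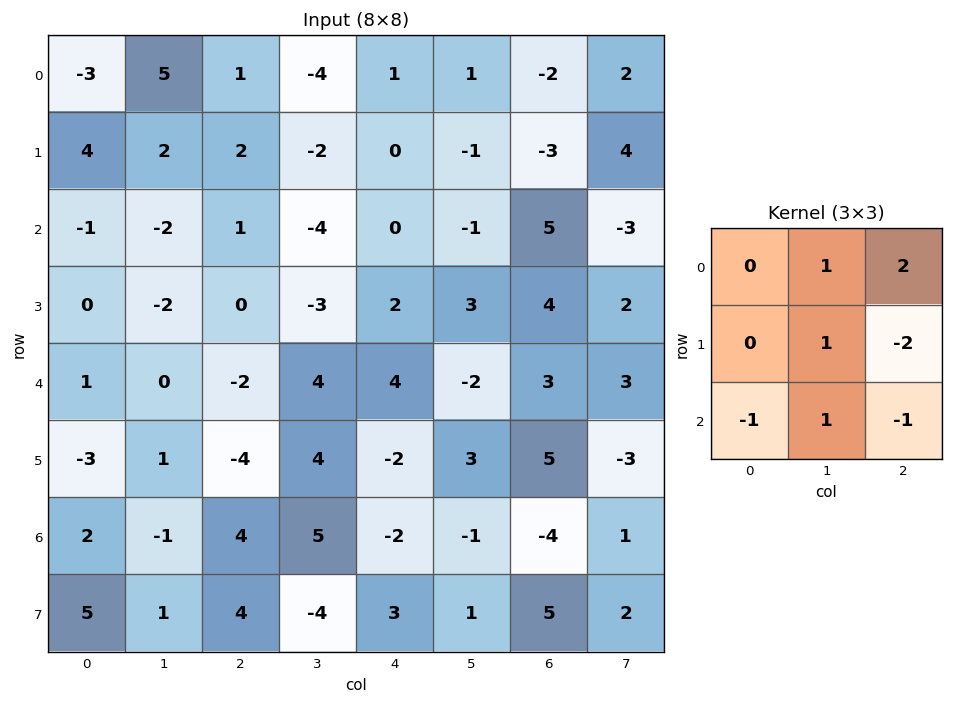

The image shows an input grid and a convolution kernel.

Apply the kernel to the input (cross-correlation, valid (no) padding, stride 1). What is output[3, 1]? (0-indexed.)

The receptive field on the input at this output position is [-2 0 -3 / 0 -2 4 / 1 -4 4]. Elementwise product with the kernel and sum: 0·1 + -3·2 + -2·1 + 4·-2 + 1·-1 + -4·1 + 4·-1.

-25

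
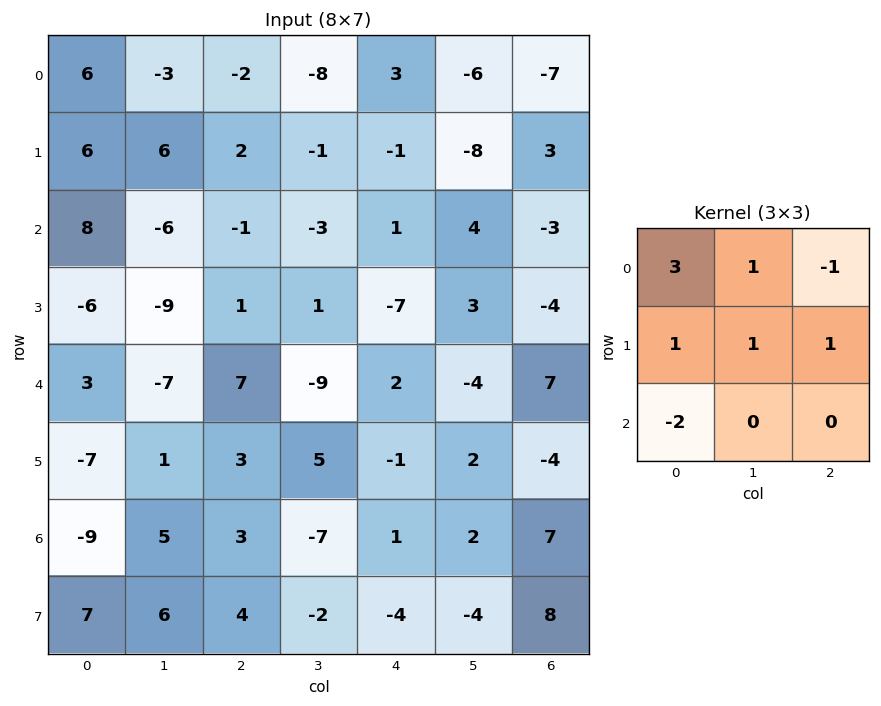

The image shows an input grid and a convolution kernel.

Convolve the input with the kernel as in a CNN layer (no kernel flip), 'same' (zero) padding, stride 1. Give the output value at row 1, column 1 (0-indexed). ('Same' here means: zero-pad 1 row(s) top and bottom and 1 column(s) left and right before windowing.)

15

The receptive field on the zero-padded input at this output position is [6 -3 -2 / 6 6 2 / 8 -6 -1]. Elementwise product with the kernel and sum: 6·3 + -3·1 + -2·-1 + 6·1 + 6·1 + 2·1 + 8·-2.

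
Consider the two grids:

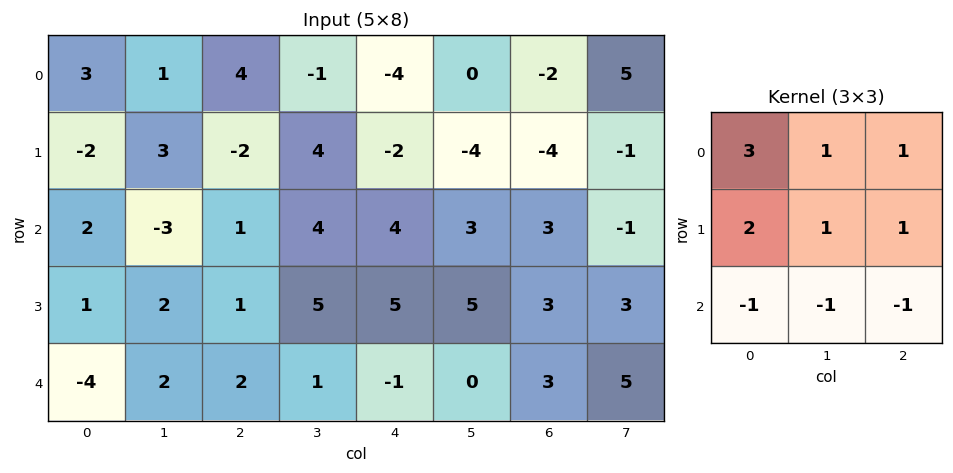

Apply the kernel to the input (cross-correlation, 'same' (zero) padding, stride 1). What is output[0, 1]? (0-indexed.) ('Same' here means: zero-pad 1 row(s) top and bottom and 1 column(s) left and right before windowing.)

12

The receptive field on the zero-padded input at this output position is [0 0 0 / 3 1 4 / -2 3 -2]. Elementwise product with the kernel and sum: 0·3 + 0·1 + 0·1 + 3·2 + 1·1 + 4·1 + -2·-1 + 3·-1 + -2·-1.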